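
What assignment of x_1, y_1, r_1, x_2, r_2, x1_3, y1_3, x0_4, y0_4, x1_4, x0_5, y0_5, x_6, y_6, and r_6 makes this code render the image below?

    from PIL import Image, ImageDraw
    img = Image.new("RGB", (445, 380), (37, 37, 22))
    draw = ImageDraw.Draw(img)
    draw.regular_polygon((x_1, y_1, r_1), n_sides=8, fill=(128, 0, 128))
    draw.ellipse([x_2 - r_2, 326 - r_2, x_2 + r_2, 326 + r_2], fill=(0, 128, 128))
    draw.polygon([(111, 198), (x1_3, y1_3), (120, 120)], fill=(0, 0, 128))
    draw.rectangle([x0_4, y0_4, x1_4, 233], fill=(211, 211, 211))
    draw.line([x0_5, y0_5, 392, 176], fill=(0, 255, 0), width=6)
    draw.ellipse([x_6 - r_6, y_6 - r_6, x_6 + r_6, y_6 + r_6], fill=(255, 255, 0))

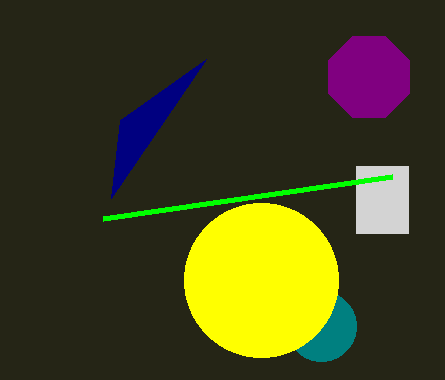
x_1 = 369, y_1 = 77, r_1 = 44, x_2 = 321, r_2 = 35, x1_3 = 206, y1_3 = 59, x0_4 = 356, y0_4 = 166, x1_4 = 408, x0_5 = 103, y0_5 = 218, x_6 = 261, y_6 = 280, r_6 = 77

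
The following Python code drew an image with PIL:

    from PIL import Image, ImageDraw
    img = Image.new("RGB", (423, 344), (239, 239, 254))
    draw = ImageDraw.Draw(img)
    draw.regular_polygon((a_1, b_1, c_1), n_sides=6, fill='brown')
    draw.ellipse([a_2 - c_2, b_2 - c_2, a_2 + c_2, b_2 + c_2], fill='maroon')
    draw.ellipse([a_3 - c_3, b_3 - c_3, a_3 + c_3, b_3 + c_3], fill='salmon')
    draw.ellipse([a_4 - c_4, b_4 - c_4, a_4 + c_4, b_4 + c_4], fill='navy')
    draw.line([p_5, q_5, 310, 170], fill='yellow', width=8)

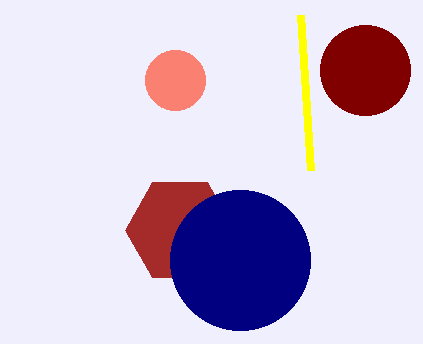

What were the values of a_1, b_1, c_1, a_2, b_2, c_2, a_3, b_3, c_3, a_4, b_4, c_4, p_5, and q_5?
a_1 = 180, b_1 = 230, c_1 = 55, a_2 = 365, b_2 = 70, c_2 = 45, a_3 = 175, b_3 = 80, c_3 = 30, a_4 = 240, b_4 = 260, c_4 = 70, p_5 = 300, q_5 = 15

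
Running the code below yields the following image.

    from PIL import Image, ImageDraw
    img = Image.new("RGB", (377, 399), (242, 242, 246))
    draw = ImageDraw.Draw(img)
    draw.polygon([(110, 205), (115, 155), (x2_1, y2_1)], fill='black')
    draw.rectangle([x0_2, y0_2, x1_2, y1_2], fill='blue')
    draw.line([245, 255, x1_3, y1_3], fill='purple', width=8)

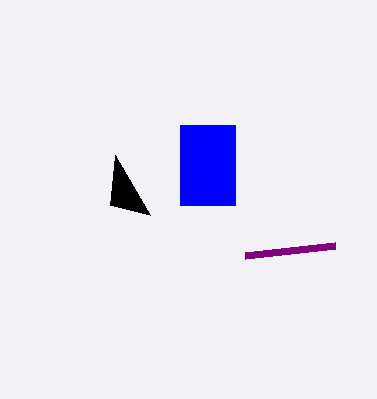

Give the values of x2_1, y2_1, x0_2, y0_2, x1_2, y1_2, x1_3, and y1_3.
x2_1 = 150; y2_1 = 215; x0_2 = 180; y0_2 = 125; x1_2 = 235; y1_2 = 205; x1_3 = 335; y1_3 = 245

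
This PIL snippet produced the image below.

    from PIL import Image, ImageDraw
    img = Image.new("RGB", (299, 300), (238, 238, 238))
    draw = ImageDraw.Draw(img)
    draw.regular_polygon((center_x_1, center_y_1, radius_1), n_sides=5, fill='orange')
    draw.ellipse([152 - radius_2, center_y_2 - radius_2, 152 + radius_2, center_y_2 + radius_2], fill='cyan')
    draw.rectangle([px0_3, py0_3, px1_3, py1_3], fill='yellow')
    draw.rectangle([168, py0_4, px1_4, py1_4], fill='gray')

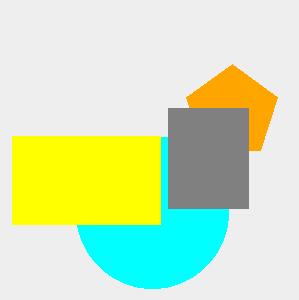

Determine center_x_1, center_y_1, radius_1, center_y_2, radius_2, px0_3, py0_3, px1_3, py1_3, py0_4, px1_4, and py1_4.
center_x_1 = 232; center_y_1 = 112; radius_1 = 48; center_y_2 = 212; radius_2 = 76; px0_3 = 12; py0_3 = 136; px1_3 = 160; py1_3 = 224; py0_4 = 108; px1_4 = 248; py1_4 = 208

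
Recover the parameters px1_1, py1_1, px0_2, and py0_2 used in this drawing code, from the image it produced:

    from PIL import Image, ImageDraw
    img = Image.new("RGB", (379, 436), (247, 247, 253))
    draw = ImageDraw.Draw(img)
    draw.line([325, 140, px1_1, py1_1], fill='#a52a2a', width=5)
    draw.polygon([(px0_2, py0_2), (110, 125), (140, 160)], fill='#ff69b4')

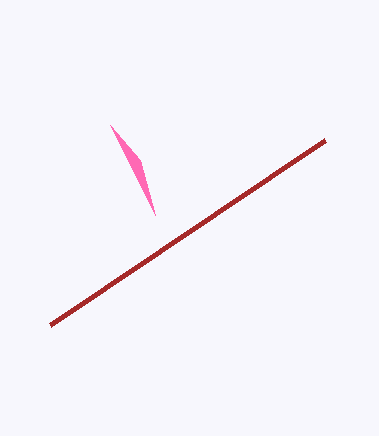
px1_1 = 50; py1_1 = 325; px0_2 = 155; py0_2 = 215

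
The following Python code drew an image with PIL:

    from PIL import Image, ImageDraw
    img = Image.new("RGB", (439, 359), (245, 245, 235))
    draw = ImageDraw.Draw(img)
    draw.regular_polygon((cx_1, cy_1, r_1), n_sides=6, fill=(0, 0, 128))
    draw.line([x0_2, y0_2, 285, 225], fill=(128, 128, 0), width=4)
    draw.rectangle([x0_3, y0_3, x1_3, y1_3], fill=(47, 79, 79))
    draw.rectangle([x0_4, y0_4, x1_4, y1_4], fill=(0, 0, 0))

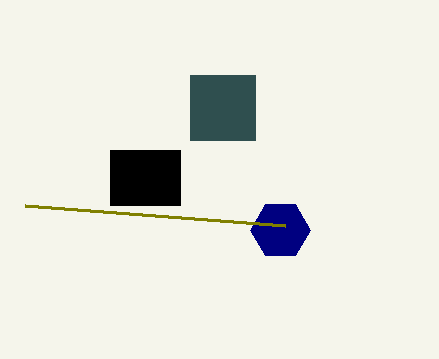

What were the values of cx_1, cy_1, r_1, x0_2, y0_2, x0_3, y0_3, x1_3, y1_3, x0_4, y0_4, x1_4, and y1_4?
cx_1 = 280
cy_1 = 230
r_1 = 30
x0_2 = 25
y0_2 = 205
x0_3 = 190
y0_3 = 75
x1_3 = 255
y1_3 = 140
x0_4 = 110
y0_4 = 150
x1_4 = 180
y1_4 = 205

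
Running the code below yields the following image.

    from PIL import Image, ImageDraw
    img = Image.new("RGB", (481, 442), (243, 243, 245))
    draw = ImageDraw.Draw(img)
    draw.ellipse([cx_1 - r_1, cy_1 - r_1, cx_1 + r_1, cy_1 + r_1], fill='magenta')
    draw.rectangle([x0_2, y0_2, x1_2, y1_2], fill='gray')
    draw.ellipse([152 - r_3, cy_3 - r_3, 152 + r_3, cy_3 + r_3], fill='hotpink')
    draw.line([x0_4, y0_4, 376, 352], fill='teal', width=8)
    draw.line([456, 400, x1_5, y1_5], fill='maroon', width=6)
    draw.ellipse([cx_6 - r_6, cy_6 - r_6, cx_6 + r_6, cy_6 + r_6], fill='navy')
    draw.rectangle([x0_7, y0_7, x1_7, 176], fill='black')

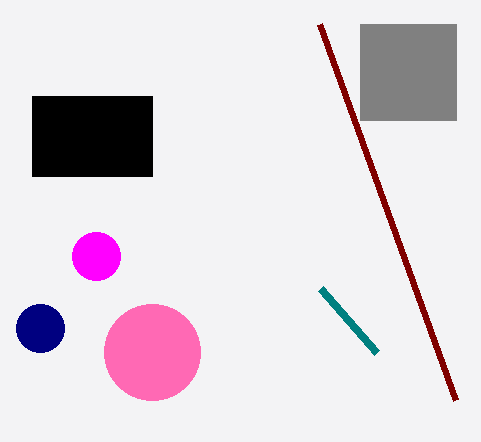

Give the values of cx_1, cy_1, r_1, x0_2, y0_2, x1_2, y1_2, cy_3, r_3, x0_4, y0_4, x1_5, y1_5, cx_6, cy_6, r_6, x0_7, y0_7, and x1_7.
cx_1 = 96; cy_1 = 256; r_1 = 24; x0_2 = 360; y0_2 = 24; x1_2 = 456; y1_2 = 120; cy_3 = 352; r_3 = 48; x0_4 = 320; y0_4 = 288; x1_5 = 320; y1_5 = 24; cx_6 = 40; cy_6 = 328; r_6 = 24; x0_7 = 32; y0_7 = 96; x1_7 = 152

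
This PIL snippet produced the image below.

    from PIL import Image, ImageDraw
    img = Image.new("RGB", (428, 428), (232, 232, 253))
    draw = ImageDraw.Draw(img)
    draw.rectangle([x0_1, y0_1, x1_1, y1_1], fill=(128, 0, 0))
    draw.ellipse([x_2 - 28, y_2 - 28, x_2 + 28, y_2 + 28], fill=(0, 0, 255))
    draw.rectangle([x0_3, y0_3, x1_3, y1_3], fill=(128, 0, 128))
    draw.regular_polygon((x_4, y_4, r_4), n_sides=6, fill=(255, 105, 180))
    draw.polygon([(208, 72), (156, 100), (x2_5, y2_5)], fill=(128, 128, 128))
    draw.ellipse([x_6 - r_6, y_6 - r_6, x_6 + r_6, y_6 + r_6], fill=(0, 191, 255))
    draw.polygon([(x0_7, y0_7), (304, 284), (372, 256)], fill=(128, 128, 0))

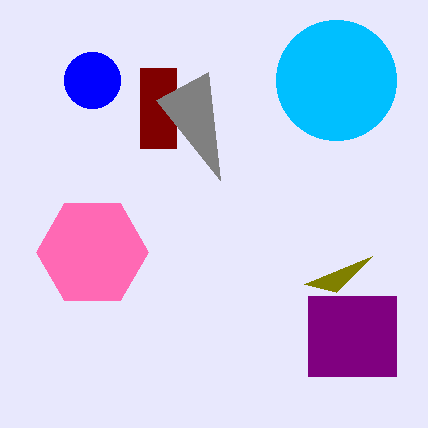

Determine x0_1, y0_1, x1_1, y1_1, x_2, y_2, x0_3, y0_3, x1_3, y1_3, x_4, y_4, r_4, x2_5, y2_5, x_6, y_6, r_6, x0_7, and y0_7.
x0_1 = 140, y0_1 = 68, x1_1 = 176, y1_1 = 148, x_2 = 92, y_2 = 80, x0_3 = 308, y0_3 = 296, x1_3 = 396, y1_3 = 376, x_4 = 92, y_4 = 252, r_4 = 56, x2_5 = 220, y2_5 = 180, x_6 = 336, y_6 = 80, r_6 = 60, x0_7 = 336, y0_7 = 292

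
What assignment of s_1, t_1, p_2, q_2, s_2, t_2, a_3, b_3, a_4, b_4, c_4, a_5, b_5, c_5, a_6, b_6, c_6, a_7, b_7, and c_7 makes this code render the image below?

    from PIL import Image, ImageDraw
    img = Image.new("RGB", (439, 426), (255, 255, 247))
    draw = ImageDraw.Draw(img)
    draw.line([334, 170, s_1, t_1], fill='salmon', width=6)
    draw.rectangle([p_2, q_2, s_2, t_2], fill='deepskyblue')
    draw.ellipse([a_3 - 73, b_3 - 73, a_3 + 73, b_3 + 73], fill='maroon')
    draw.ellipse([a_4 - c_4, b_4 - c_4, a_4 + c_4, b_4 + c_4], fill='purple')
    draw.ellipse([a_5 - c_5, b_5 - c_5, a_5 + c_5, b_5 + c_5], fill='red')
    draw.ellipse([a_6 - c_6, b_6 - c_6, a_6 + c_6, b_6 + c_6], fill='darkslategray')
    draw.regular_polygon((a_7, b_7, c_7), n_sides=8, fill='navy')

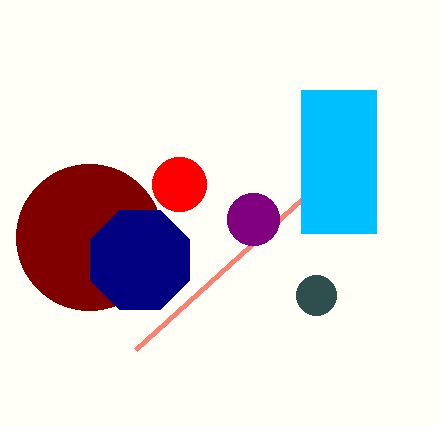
s_1 = 135, t_1 = 350, p_2 = 301, q_2 = 90, s_2 = 376, t_2 = 233, a_3 = 89, b_3 = 237, a_4 = 253, b_4 = 219, c_4 = 26, a_5 = 179, b_5 = 184, c_5 = 27, a_6 = 316, b_6 = 295, c_6 = 20, a_7 = 140, b_7 = 260, c_7 = 54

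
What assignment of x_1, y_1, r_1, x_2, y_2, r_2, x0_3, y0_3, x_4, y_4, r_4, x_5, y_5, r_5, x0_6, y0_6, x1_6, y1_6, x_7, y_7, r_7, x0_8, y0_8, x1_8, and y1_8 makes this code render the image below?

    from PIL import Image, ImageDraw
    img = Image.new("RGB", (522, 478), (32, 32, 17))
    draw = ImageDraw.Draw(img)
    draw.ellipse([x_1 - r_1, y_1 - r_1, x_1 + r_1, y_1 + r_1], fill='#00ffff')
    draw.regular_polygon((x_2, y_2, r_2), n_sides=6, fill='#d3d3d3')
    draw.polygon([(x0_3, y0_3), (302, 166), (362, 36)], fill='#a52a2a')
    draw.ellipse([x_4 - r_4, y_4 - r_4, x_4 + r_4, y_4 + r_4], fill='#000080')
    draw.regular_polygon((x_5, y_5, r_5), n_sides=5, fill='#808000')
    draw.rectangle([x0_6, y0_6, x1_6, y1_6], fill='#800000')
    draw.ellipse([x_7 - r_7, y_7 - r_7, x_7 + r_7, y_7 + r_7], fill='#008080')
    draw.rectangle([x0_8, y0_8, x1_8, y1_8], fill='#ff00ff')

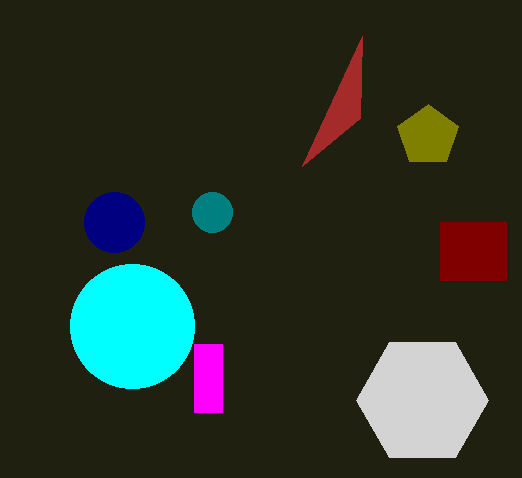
x_1 = 132; y_1 = 326; r_1 = 62; x_2 = 422; y_2 = 400; r_2 = 66; x0_3 = 360; y0_3 = 118; x_4 = 114; y_4 = 222; r_4 = 30; x_5 = 428; y_5 = 136; r_5 = 32; x0_6 = 440; y0_6 = 222; x1_6 = 506; y1_6 = 280; x_7 = 212; y_7 = 212; r_7 = 20; x0_8 = 194; y0_8 = 344; x1_8 = 222; y1_8 = 412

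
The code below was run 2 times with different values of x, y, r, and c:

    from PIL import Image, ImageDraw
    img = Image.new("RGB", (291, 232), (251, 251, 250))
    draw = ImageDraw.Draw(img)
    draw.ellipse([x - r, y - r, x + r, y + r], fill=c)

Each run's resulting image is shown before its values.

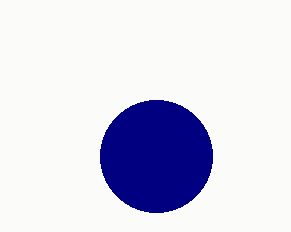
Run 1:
x = 156, y = 156, r = 56, c = 'navy'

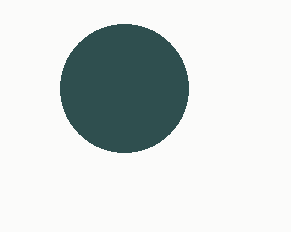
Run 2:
x = 124; y = 88; r = 64; c = 'darkslategray'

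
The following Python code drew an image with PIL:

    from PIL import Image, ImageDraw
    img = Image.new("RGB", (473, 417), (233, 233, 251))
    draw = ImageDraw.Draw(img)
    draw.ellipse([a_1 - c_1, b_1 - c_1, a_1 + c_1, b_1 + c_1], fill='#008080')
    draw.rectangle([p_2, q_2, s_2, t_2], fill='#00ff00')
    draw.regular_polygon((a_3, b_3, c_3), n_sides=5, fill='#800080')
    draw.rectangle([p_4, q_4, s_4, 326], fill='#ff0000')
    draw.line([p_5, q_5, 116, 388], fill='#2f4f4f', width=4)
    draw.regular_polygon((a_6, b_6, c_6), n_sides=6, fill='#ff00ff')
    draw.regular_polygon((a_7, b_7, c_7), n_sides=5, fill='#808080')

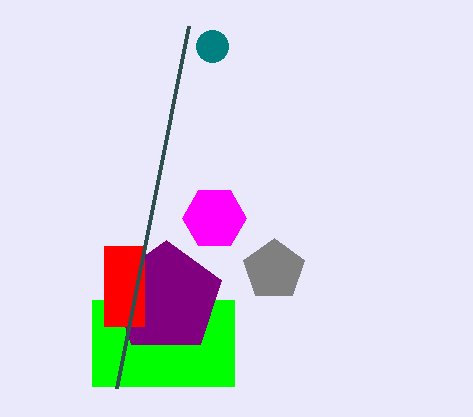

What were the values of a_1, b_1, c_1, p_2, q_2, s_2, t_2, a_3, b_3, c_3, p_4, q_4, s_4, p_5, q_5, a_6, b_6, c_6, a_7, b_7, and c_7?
a_1 = 212, b_1 = 46, c_1 = 16, p_2 = 92, q_2 = 300, s_2 = 234, t_2 = 386, a_3 = 166, b_3 = 298, c_3 = 58, p_4 = 104, q_4 = 246, s_4 = 144, p_5 = 188, q_5 = 26, a_6 = 214, b_6 = 218, c_6 = 32, a_7 = 274, b_7 = 270, c_7 = 32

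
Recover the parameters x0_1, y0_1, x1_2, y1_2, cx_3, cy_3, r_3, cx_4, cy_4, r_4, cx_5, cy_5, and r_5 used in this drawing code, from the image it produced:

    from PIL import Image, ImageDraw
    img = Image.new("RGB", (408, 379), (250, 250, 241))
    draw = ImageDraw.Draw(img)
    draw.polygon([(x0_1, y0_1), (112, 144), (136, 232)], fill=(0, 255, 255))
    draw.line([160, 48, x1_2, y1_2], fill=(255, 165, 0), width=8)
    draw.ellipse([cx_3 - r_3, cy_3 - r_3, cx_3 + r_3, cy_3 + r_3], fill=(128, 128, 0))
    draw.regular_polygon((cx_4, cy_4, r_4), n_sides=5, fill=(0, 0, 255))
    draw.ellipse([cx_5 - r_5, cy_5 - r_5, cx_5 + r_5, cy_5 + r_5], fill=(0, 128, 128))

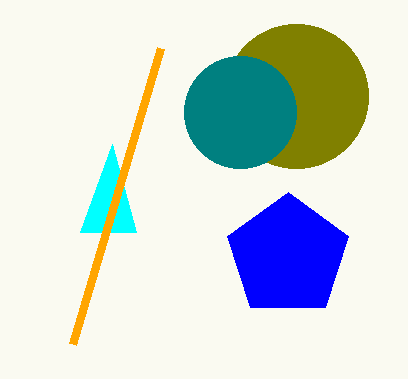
x0_1 = 80; y0_1 = 232; x1_2 = 72; y1_2 = 344; cx_3 = 296; cy_3 = 96; r_3 = 72; cx_4 = 288; cy_4 = 256; r_4 = 64; cx_5 = 240; cy_5 = 112; r_5 = 56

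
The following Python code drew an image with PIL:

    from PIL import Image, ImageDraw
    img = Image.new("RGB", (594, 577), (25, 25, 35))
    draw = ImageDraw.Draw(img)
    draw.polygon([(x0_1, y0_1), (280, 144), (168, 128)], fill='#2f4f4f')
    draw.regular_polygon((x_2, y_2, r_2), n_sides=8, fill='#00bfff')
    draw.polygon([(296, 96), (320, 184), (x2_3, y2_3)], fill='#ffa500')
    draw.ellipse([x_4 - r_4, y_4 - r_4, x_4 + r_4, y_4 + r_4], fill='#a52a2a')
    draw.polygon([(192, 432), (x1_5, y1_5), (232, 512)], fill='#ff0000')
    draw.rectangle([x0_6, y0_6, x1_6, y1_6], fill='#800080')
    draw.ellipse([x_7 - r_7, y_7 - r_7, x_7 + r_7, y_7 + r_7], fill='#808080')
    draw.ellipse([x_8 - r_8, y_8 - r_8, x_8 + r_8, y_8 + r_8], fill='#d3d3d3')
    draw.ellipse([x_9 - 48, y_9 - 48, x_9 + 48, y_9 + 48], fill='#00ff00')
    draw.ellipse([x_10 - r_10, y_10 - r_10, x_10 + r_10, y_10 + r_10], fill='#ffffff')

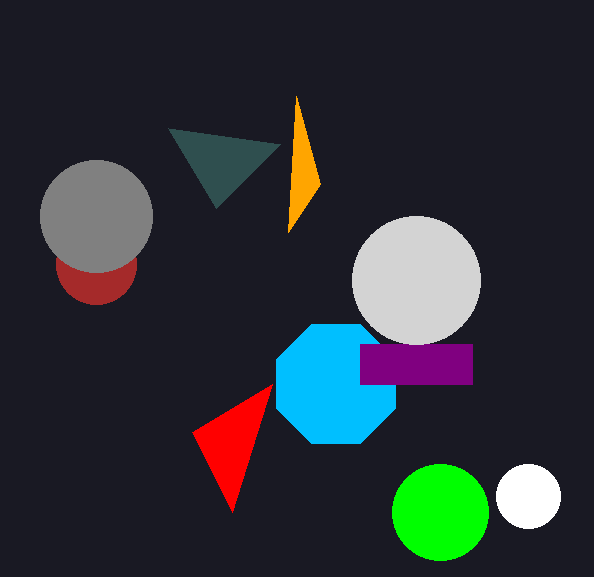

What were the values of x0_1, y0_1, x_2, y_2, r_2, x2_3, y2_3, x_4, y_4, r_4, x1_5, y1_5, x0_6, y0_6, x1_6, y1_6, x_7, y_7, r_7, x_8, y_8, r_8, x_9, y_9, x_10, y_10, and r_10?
x0_1 = 216
y0_1 = 208
x_2 = 336
y_2 = 384
r_2 = 64
x2_3 = 288
y2_3 = 232
x_4 = 96
y_4 = 264
r_4 = 40
x1_5 = 272
y1_5 = 384
x0_6 = 360
y0_6 = 344
x1_6 = 472
y1_6 = 384
x_7 = 96
y_7 = 216
r_7 = 56
x_8 = 416
y_8 = 280
r_8 = 64
x_9 = 440
y_9 = 512
x_10 = 528
y_10 = 496
r_10 = 32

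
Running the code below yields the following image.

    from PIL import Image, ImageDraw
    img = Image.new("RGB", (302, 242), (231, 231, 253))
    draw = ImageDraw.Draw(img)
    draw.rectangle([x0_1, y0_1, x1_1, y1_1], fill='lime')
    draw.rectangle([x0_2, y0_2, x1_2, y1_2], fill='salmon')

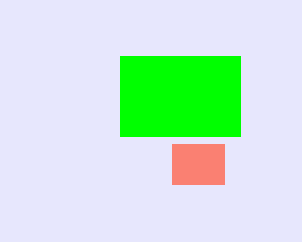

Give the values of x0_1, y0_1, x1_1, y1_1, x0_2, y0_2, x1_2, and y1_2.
x0_1 = 120
y0_1 = 56
x1_1 = 240
y1_1 = 136
x0_2 = 172
y0_2 = 144
x1_2 = 224
y1_2 = 184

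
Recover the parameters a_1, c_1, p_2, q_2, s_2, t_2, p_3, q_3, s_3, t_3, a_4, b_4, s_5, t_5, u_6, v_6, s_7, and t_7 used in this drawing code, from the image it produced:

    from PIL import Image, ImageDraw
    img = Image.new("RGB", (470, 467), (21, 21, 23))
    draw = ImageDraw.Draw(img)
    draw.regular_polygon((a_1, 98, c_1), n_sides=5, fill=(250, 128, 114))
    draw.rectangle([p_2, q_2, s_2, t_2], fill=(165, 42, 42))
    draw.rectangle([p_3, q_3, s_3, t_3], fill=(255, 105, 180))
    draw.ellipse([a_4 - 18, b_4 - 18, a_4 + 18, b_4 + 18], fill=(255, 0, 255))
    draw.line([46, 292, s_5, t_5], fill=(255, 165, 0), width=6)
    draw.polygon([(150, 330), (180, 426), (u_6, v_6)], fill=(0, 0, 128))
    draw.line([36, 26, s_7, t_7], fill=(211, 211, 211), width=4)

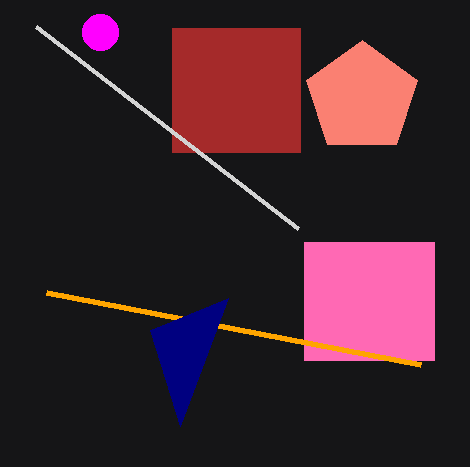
a_1 = 362; c_1 = 58; p_2 = 172; q_2 = 28; s_2 = 300; t_2 = 152; p_3 = 304; q_3 = 242; s_3 = 434; t_3 = 360; a_4 = 100; b_4 = 32; s_5 = 420; t_5 = 364; u_6 = 228; v_6 = 298; s_7 = 298; t_7 = 228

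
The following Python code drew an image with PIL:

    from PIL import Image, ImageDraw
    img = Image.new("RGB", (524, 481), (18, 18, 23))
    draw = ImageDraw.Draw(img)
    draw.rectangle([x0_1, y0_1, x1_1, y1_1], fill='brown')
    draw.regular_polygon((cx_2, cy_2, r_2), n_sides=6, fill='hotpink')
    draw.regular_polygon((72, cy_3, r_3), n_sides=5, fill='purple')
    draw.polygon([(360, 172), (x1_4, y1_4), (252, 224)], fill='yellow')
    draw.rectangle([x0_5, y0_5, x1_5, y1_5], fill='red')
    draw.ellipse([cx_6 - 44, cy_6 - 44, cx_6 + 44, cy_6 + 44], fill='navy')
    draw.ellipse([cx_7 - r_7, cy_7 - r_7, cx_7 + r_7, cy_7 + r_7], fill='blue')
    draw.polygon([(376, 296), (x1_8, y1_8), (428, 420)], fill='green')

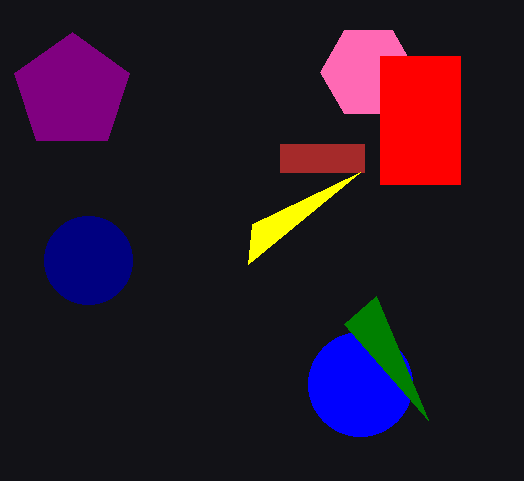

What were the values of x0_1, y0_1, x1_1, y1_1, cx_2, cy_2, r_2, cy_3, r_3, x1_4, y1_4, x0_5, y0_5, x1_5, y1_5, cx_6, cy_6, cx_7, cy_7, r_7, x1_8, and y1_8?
x0_1 = 280
y0_1 = 144
x1_1 = 364
y1_1 = 172
cx_2 = 368
cy_2 = 72
r_2 = 48
cy_3 = 92
r_3 = 60
x1_4 = 248
y1_4 = 264
x0_5 = 380
y0_5 = 56
x1_5 = 460
y1_5 = 184
cx_6 = 88
cy_6 = 260
cx_7 = 360
cy_7 = 384
r_7 = 52
x1_8 = 344
y1_8 = 324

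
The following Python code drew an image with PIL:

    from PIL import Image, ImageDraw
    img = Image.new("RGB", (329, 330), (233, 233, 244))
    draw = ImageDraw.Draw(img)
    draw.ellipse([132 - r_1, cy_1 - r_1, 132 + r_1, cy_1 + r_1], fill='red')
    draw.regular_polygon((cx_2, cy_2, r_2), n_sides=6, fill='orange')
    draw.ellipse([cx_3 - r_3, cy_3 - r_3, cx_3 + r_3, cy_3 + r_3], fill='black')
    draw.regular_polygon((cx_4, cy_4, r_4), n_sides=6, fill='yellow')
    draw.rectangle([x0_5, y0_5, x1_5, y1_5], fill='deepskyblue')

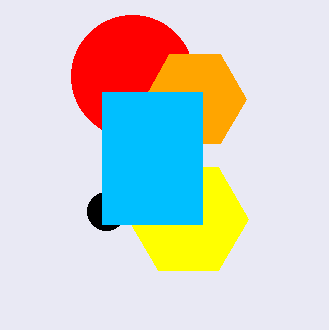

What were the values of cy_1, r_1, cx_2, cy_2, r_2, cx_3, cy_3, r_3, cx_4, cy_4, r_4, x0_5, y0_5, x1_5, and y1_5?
cy_1 = 76, r_1 = 61, cx_2 = 195, cy_2 = 99, r_2 = 51, cx_3 = 106, cy_3 = 211, r_3 = 19, cx_4 = 188, cy_4 = 219, r_4 = 60, x0_5 = 102, y0_5 = 92, x1_5 = 202, y1_5 = 224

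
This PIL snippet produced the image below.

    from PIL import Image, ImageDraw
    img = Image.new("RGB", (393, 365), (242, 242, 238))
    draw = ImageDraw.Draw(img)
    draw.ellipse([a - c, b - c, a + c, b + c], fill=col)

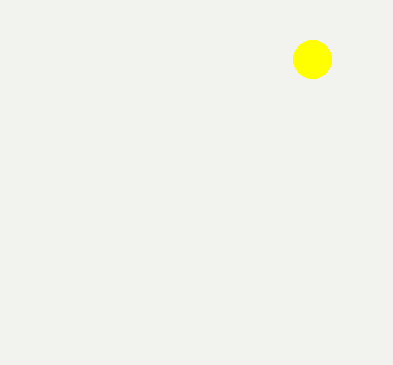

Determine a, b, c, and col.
a = 312, b = 59, c = 19, col = 'yellow'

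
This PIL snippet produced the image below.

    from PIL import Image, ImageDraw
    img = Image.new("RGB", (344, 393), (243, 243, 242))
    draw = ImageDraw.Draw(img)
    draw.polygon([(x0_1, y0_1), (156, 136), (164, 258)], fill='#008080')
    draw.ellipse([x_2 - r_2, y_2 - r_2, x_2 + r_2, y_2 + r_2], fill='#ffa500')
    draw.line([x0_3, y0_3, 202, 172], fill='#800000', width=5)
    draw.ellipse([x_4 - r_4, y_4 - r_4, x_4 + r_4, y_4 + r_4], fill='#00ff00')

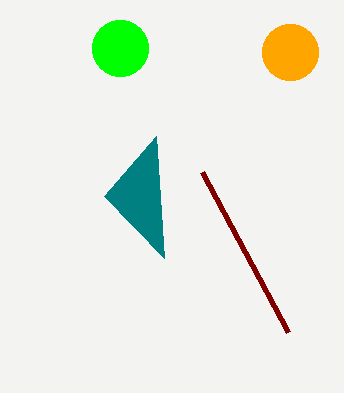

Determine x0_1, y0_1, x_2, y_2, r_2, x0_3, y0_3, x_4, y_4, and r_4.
x0_1 = 104; y0_1 = 196; x_2 = 290; y_2 = 52; r_2 = 28; x0_3 = 288; y0_3 = 332; x_4 = 120; y_4 = 48; r_4 = 28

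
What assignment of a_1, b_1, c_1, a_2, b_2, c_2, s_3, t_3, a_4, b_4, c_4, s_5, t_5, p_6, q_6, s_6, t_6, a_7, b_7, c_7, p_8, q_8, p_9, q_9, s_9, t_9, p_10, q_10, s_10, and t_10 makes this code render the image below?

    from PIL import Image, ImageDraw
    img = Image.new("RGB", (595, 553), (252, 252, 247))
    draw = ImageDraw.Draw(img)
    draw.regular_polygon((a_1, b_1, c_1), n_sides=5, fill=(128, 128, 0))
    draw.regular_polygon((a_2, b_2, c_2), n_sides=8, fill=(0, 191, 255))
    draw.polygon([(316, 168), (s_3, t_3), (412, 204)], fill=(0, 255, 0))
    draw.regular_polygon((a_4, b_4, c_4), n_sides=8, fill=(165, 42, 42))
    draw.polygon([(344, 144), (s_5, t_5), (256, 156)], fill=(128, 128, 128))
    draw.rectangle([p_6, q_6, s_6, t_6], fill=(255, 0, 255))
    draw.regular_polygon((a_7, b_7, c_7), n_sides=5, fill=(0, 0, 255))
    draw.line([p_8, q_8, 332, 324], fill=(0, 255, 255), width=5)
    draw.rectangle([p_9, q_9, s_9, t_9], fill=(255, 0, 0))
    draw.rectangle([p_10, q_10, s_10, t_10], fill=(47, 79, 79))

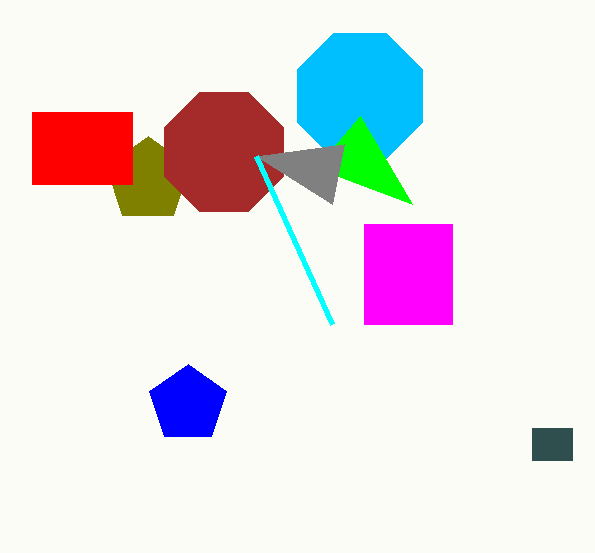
a_1 = 148; b_1 = 180; c_1 = 44; a_2 = 360; b_2 = 96; c_2 = 68; s_3 = 360; t_3 = 116; a_4 = 224; b_4 = 152; c_4 = 64; s_5 = 332; t_5 = 204; p_6 = 364; q_6 = 224; s_6 = 452; t_6 = 324; a_7 = 188; b_7 = 404; c_7 = 40; p_8 = 256; q_8 = 156; p_9 = 32; q_9 = 112; s_9 = 132; t_9 = 184; p_10 = 532; q_10 = 428; s_10 = 572; t_10 = 460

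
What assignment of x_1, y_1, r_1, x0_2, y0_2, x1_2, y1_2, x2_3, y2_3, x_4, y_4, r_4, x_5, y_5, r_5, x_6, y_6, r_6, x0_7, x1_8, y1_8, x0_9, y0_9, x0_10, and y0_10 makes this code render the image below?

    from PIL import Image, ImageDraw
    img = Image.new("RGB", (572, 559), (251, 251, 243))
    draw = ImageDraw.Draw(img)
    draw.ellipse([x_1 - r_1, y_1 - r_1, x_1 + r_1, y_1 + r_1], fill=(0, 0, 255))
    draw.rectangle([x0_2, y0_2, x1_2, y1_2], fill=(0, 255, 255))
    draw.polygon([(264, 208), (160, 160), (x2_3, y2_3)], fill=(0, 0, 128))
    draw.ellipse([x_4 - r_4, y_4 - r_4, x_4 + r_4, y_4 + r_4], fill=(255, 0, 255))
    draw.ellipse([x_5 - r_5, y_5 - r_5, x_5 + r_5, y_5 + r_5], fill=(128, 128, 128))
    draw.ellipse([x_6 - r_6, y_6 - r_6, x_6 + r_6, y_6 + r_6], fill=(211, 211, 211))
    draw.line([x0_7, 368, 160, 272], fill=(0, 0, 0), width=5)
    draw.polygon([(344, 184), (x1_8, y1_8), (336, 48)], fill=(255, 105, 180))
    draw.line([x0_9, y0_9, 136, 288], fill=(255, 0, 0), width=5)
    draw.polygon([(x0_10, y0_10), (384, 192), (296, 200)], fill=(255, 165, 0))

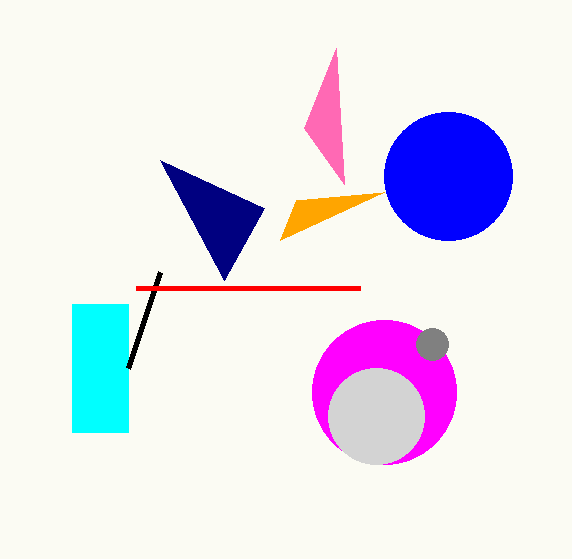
x_1 = 448, y_1 = 176, r_1 = 64, x0_2 = 72, y0_2 = 304, x1_2 = 128, y1_2 = 432, x2_3 = 224, y2_3 = 280, x_4 = 384, y_4 = 392, r_4 = 72, x_5 = 432, y_5 = 344, r_5 = 16, x_6 = 376, y_6 = 416, r_6 = 48, x0_7 = 128, x1_8 = 304, y1_8 = 128, x0_9 = 360, y0_9 = 288, x0_10 = 280, y0_10 = 240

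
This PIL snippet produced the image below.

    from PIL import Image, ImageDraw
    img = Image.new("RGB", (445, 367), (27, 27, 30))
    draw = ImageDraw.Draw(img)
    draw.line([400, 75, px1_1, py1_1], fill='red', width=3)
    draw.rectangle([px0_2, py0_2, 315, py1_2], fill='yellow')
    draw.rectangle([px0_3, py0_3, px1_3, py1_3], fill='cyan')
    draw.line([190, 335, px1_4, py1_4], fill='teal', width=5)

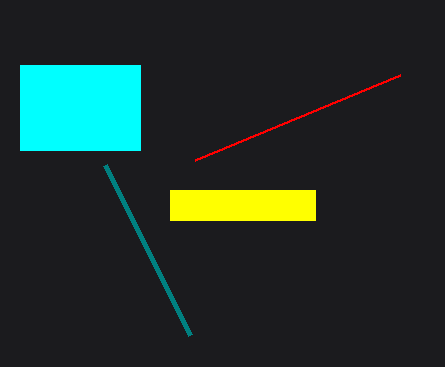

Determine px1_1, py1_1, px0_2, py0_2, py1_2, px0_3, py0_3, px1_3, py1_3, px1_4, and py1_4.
px1_1 = 195, py1_1 = 160, px0_2 = 170, py0_2 = 190, py1_2 = 220, px0_3 = 20, py0_3 = 65, px1_3 = 140, py1_3 = 150, px1_4 = 105, py1_4 = 165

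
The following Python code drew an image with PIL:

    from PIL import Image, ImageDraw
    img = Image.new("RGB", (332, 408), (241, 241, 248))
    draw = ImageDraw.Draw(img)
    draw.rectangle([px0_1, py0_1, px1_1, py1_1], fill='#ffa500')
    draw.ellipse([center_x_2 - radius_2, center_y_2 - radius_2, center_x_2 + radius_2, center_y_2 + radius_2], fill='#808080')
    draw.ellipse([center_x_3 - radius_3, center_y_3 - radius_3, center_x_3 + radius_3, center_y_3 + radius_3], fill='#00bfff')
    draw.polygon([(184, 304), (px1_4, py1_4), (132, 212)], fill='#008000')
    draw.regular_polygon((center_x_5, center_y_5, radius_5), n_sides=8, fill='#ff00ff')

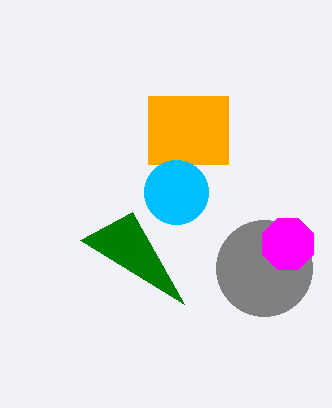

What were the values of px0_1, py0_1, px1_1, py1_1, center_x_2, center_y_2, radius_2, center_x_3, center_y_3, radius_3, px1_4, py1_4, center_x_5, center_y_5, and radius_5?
px0_1 = 148; py0_1 = 96; px1_1 = 228; py1_1 = 164; center_x_2 = 264; center_y_2 = 268; radius_2 = 48; center_x_3 = 176; center_y_3 = 192; radius_3 = 32; px1_4 = 80; py1_4 = 240; center_x_5 = 288; center_y_5 = 244; radius_5 = 28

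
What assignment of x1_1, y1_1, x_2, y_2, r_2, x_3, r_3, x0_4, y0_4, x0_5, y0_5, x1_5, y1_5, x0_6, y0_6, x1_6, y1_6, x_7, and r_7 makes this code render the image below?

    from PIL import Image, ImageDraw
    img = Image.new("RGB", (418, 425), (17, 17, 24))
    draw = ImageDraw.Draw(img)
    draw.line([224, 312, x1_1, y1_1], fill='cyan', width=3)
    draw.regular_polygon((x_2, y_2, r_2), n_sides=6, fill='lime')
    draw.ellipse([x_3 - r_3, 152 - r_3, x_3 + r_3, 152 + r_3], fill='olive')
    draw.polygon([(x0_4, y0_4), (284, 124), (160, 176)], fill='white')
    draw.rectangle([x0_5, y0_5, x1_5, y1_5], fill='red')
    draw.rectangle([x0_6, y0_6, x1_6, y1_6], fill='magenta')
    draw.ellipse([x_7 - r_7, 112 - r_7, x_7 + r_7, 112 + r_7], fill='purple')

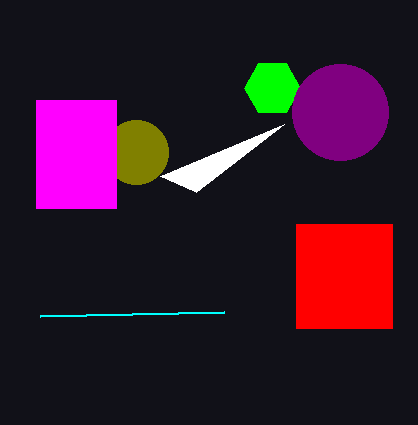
x1_1 = 40
y1_1 = 316
x_2 = 272
y_2 = 88
r_2 = 28
x_3 = 136
r_3 = 32
x0_4 = 196
y0_4 = 192
x0_5 = 296
y0_5 = 224
x1_5 = 392
y1_5 = 328
x0_6 = 36
y0_6 = 100
x1_6 = 116
y1_6 = 208
x_7 = 340
r_7 = 48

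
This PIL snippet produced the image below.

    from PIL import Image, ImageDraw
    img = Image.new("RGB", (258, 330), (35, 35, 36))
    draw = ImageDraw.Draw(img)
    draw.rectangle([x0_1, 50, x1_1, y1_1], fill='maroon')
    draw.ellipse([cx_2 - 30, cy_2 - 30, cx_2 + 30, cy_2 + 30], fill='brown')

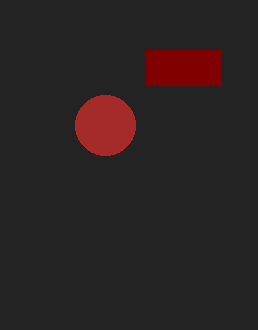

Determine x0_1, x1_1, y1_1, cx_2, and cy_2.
x0_1 = 145, x1_1 = 220, y1_1 = 85, cx_2 = 105, cy_2 = 125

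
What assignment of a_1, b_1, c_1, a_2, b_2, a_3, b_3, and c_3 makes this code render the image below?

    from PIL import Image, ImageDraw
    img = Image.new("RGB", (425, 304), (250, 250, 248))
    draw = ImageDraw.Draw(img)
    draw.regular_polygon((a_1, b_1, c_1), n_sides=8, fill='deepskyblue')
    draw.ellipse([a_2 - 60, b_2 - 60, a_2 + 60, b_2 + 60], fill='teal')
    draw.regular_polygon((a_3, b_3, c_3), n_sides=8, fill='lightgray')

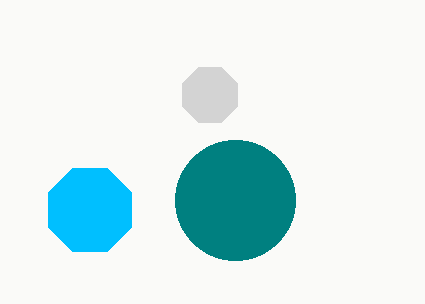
a_1 = 90
b_1 = 210
c_1 = 45
a_2 = 235
b_2 = 200
a_3 = 210
b_3 = 95
c_3 = 30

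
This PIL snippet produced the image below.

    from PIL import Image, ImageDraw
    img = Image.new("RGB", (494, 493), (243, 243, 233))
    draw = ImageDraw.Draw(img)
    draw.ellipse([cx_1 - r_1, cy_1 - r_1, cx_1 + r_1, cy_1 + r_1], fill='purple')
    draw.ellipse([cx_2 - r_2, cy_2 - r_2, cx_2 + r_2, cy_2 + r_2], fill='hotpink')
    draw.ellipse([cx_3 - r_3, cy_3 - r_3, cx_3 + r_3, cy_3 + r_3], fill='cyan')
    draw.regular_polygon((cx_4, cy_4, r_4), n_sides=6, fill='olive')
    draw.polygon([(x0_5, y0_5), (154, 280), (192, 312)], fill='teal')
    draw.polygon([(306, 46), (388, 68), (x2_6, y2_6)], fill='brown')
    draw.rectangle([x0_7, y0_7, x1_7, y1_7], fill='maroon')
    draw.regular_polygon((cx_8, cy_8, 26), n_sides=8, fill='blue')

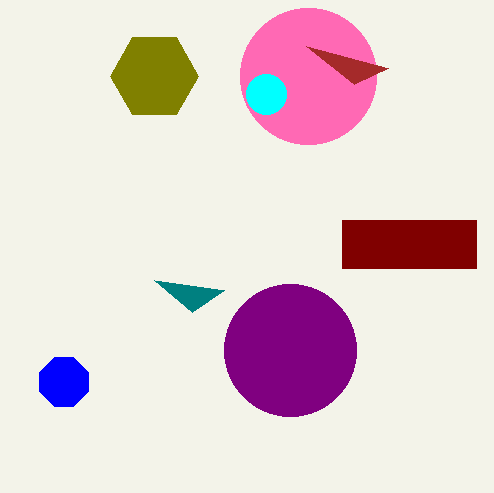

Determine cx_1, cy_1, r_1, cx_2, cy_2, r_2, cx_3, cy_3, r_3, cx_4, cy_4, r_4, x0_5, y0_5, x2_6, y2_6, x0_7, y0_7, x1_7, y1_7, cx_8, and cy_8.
cx_1 = 290, cy_1 = 350, r_1 = 66, cx_2 = 308, cy_2 = 76, r_2 = 68, cx_3 = 266, cy_3 = 94, r_3 = 20, cx_4 = 154, cy_4 = 76, r_4 = 44, x0_5 = 224, y0_5 = 290, x2_6 = 354, y2_6 = 84, x0_7 = 342, y0_7 = 220, x1_7 = 476, y1_7 = 268, cx_8 = 64, cy_8 = 382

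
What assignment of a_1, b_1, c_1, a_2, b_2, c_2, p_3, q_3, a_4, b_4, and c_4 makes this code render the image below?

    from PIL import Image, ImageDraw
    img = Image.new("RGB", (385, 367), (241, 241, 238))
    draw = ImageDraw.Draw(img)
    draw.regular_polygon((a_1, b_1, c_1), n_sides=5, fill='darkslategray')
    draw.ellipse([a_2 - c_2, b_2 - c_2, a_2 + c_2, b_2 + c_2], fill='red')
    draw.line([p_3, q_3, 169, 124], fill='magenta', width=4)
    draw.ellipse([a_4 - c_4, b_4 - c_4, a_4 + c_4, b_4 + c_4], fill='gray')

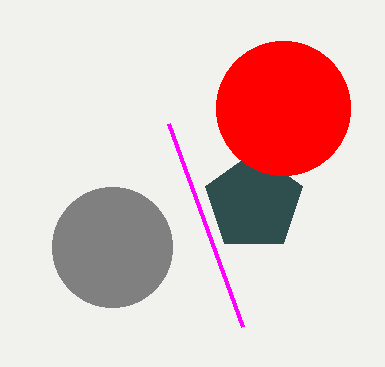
a_1 = 254
b_1 = 202
c_1 = 51
a_2 = 283
b_2 = 108
c_2 = 67
p_3 = 243
q_3 = 327
a_4 = 112
b_4 = 247
c_4 = 60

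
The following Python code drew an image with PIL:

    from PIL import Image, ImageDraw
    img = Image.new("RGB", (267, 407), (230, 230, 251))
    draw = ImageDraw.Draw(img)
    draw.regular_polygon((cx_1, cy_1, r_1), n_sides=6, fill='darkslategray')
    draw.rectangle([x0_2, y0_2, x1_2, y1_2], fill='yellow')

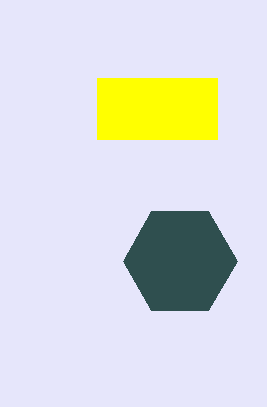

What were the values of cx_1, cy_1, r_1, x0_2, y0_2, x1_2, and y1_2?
cx_1 = 180, cy_1 = 261, r_1 = 57, x0_2 = 97, y0_2 = 78, x1_2 = 217, y1_2 = 139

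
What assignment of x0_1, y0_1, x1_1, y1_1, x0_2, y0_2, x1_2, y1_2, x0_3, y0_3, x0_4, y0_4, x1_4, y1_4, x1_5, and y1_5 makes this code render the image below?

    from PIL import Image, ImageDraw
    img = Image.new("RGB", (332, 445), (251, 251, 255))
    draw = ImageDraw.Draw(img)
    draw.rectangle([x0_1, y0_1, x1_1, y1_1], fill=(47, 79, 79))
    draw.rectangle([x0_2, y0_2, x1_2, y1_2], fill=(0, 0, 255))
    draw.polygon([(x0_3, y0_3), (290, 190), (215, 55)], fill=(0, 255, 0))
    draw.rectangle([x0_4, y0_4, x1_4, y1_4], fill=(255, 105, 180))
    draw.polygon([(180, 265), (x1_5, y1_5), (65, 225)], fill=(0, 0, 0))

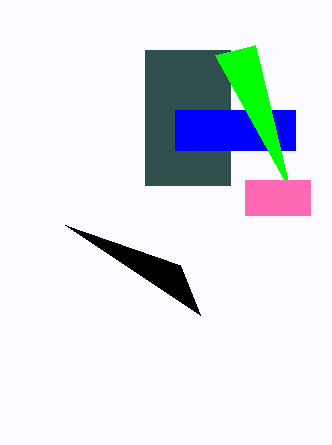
x0_1 = 145, y0_1 = 50, x1_1 = 230, y1_1 = 185, x0_2 = 175, y0_2 = 110, x1_2 = 295, y1_2 = 150, x0_3 = 255, y0_3 = 45, x0_4 = 245, y0_4 = 180, x1_4 = 310, y1_4 = 215, x1_5 = 200, y1_5 = 315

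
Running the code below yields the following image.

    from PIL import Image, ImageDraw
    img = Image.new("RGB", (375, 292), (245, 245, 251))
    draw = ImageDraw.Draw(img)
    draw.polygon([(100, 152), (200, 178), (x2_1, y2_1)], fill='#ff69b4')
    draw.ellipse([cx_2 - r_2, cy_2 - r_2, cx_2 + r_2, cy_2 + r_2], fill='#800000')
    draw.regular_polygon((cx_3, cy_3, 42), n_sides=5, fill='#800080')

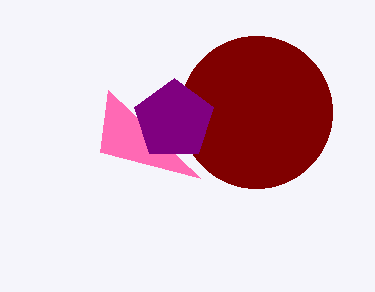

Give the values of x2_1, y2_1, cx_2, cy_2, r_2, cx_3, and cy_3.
x2_1 = 108, y2_1 = 90, cx_2 = 256, cy_2 = 112, r_2 = 76, cx_3 = 174, cy_3 = 120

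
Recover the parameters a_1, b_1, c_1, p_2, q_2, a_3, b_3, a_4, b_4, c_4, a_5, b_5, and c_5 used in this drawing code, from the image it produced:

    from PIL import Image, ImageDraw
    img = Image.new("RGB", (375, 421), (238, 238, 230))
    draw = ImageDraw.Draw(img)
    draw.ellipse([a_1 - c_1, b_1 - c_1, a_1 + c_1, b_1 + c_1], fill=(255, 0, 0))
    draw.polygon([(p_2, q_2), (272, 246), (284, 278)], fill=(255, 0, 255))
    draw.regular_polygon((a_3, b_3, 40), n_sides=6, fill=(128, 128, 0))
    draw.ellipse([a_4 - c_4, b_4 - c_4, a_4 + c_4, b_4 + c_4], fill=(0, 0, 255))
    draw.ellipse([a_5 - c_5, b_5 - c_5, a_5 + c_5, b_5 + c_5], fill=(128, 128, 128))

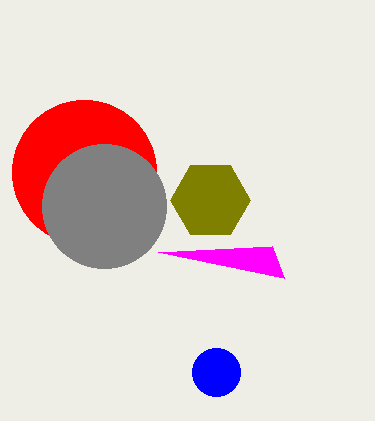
a_1 = 84; b_1 = 172; c_1 = 72; p_2 = 158; q_2 = 252; a_3 = 210; b_3 = 200; a_4 = 216; b_4 = 372; c_4 = 24; a_5 = 104; b_5 = 206; c_5 = 62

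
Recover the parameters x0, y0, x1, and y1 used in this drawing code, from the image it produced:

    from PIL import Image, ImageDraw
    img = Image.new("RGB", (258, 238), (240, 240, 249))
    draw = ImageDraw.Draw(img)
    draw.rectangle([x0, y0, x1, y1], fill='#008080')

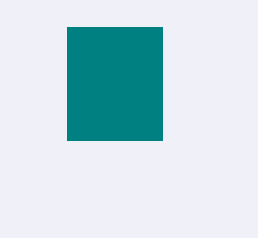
x0 = 67
y0 = 27
x1 = 162
y1 = 140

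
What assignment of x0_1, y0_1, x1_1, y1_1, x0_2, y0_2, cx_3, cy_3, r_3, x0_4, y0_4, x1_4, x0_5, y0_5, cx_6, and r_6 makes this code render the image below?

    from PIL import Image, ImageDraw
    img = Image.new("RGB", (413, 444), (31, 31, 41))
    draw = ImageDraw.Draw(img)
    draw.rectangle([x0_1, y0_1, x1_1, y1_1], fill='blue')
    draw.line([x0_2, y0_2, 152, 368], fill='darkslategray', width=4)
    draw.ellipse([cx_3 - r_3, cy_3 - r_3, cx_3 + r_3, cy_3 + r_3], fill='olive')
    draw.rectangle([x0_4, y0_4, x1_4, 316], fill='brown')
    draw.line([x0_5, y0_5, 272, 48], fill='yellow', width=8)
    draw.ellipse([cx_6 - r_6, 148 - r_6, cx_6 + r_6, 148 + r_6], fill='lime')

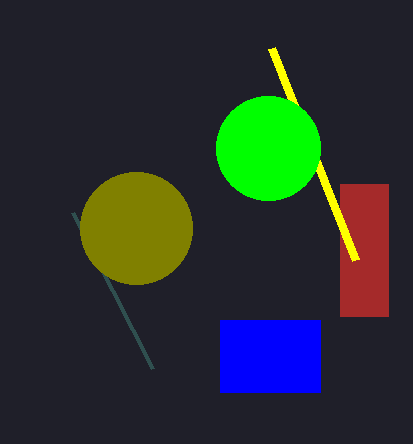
x0_1 = 220, y0_1 = 320, x1_1 = 320, y1_1 = 392, x0_2 = 72, y0_2 = 212, cx_3 = 136, cy_3 = 228, r_3 = 56, x0_4 = 340, y0_4 = 184, x1_4 = 388, x0_5 = 356, y0_5 = 260, cx_6 = 268, r_6 = 52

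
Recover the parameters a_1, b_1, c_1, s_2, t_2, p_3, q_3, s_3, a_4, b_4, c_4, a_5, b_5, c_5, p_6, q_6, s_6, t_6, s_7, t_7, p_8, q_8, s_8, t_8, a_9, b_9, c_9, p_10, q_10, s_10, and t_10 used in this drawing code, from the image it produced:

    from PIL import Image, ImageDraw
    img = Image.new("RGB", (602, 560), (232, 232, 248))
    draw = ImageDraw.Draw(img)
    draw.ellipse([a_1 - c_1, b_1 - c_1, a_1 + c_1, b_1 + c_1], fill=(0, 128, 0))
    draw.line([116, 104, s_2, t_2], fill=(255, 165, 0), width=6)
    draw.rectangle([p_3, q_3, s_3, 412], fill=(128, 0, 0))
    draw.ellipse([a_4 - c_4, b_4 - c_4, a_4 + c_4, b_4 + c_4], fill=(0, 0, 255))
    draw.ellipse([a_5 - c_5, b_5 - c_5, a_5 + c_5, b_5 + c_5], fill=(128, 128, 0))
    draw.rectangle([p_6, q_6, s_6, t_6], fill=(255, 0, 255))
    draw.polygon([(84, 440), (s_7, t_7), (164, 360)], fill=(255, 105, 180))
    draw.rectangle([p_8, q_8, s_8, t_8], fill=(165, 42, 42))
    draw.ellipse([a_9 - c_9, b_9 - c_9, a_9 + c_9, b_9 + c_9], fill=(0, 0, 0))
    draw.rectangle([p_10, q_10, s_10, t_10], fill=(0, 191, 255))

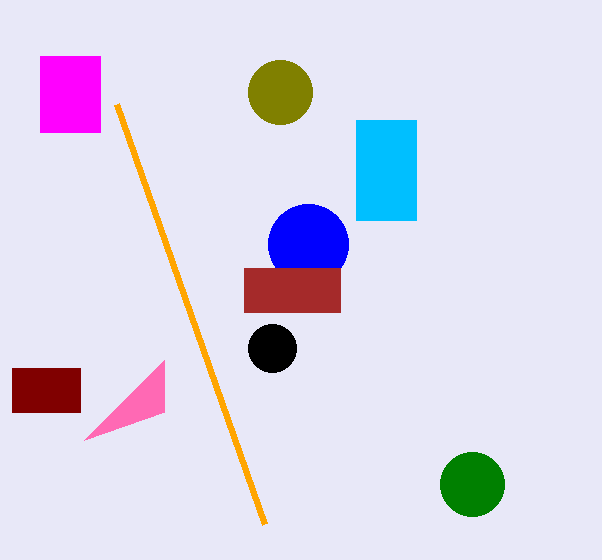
a_1 = 472, b_1 = 484, c_1 = 32, s_2 = 264, t_2 = 524, p_3 = 12, q_3 = 368, s_3 = 80, a_4 = 308, b_4 = 244, c_4 = 40, a_5 = 280, b_5 = 92, c_5 = 32, p_6 = 40, q_6 = 56, s_6 = 100, t_6 = 132, s_7 = 164, t_7 = 412, p_8 = 244, q_8 = 268, s_8 = 340, t_8 = 312, a_9 = 272, b_9 = 348, c_9 = 24, p_10 = 356, q_10 = 120, s_10 = 416, t_10 = 220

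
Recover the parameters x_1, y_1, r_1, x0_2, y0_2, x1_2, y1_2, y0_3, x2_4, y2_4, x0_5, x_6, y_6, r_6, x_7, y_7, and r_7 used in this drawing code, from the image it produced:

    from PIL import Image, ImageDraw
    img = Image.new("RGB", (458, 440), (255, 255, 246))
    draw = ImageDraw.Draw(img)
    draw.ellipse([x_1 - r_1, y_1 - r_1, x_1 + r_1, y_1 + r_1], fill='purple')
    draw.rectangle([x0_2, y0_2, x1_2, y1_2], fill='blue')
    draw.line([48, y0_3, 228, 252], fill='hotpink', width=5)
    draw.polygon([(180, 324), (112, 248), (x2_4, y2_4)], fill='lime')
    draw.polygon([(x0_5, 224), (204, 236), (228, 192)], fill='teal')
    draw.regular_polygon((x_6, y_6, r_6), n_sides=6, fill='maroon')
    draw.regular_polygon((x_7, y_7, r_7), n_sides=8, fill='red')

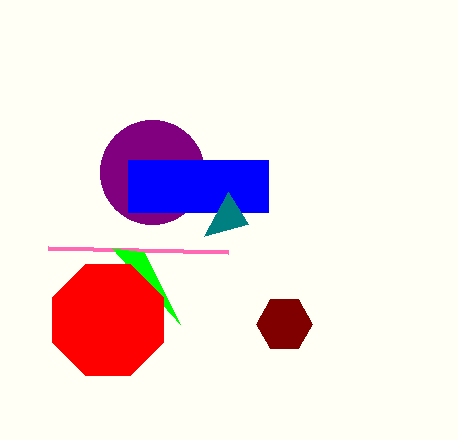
x_1 = 152, y_1 = 172, r_1 = 52, x0_2 = 128, y0_2 = 160, x1_2 = 268, y1_2 = 212, y0_3 = 248, x2_4 = 144, y2_4 = 252, x0_5 = 248, x_6 = 284, y_6 = 324, r_6 = 28, x_7 = 108, y_7 = 320, r_7 = 60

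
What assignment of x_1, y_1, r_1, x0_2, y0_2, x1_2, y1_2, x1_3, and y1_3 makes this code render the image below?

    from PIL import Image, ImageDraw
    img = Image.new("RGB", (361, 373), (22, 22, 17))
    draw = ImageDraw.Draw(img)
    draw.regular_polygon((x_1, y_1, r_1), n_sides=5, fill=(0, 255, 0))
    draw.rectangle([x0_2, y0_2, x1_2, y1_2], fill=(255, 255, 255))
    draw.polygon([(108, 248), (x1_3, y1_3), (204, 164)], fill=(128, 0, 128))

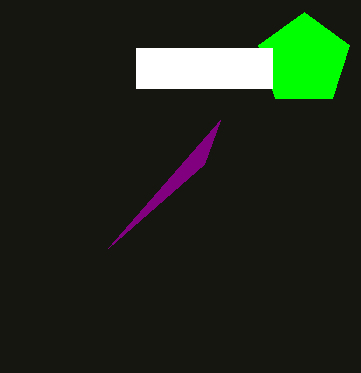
x_1 = 304; y_1 = 60; r_1 = 48; x0_2 = 136; y0_2 = 48; x1_2 = 272; y1_2 = 88; x1_3 = 220; y1_3 = 120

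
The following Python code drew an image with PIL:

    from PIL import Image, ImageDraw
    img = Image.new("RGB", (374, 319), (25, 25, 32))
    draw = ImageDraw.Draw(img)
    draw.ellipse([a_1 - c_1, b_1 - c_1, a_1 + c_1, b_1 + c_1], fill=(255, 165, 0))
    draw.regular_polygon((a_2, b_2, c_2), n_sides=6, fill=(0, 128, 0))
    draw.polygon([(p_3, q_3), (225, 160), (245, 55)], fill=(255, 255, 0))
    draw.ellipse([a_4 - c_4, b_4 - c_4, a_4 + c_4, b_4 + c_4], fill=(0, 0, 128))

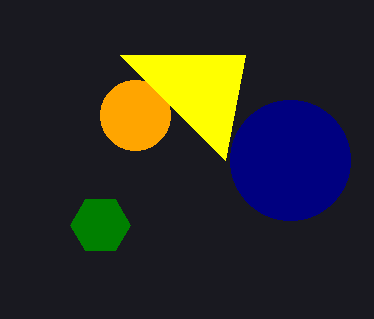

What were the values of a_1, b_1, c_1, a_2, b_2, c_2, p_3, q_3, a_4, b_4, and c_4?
a_1 = 135; b_1 = 115; c_1 = 35; a_2 = 100; b_2 = 225; c_2 = 30; p_3 = 120; q_3 = 55; a_4 = 290; b_4 = 160; c_4 = 60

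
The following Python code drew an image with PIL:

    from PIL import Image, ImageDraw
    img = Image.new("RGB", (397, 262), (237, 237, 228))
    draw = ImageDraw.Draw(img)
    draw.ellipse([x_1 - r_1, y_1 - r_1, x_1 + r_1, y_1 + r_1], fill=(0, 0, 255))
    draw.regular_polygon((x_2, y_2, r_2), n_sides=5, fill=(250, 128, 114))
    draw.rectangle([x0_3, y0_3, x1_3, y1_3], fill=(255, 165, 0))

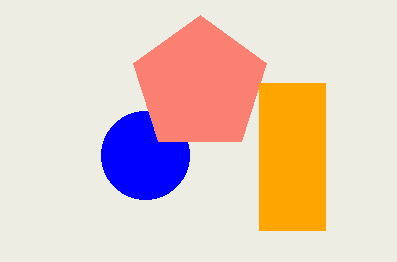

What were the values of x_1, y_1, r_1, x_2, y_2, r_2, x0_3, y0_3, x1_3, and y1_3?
x_1 = 145
y_1 = 155
r_1 = 44
x_2 = 200
y_2 = 85
r_2 = 70
x0_3 = 259
y0_3 = 83
x1_3 = 325
y1_3 = 230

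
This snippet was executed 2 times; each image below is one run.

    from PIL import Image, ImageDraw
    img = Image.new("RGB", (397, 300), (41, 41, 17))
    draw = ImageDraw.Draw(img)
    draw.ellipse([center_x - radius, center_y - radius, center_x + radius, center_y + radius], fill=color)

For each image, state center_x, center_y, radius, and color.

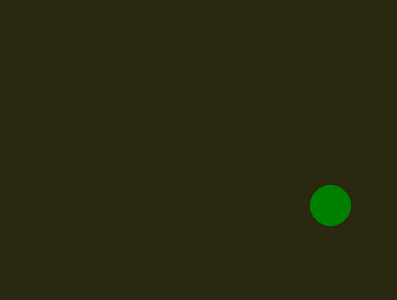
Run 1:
center_x = 330, center_y = 205, radius = 20, color = 'green'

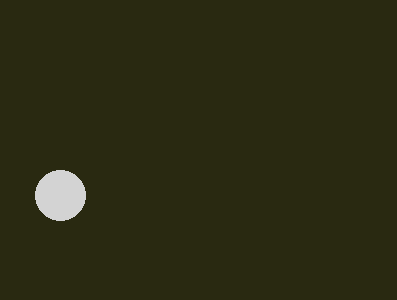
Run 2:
center_x = 60, center_y = 195, radius = 25, color = 'lightgray'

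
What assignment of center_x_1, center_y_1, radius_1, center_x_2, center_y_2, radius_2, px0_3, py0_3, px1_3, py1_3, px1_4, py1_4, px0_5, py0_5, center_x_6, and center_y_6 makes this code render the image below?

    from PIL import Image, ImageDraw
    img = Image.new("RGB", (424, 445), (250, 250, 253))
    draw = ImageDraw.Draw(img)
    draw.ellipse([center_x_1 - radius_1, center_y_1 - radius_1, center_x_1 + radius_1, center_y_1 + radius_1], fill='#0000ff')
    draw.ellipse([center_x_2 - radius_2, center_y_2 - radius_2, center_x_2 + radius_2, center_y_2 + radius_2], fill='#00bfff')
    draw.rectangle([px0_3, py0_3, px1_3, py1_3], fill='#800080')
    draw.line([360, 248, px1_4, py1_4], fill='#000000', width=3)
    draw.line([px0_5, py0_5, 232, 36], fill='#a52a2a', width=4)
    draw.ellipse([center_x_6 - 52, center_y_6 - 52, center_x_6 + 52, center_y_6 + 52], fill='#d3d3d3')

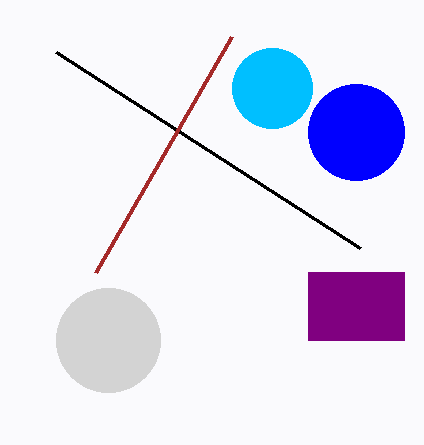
center_x_1 = 356, center_y_1 = 132, radius_1 = 48, center_x_2 = 272, center_y_2 = 88, radius_2 = 40, px0_3 = 308, py0_3 = 272, px1_3 = 404, py1_3 = 340, px1_4 = 56, py1_4 = 52, px0_5 = 96, py0_5 = 272, center_x_6 = 108, center_y_6 = 340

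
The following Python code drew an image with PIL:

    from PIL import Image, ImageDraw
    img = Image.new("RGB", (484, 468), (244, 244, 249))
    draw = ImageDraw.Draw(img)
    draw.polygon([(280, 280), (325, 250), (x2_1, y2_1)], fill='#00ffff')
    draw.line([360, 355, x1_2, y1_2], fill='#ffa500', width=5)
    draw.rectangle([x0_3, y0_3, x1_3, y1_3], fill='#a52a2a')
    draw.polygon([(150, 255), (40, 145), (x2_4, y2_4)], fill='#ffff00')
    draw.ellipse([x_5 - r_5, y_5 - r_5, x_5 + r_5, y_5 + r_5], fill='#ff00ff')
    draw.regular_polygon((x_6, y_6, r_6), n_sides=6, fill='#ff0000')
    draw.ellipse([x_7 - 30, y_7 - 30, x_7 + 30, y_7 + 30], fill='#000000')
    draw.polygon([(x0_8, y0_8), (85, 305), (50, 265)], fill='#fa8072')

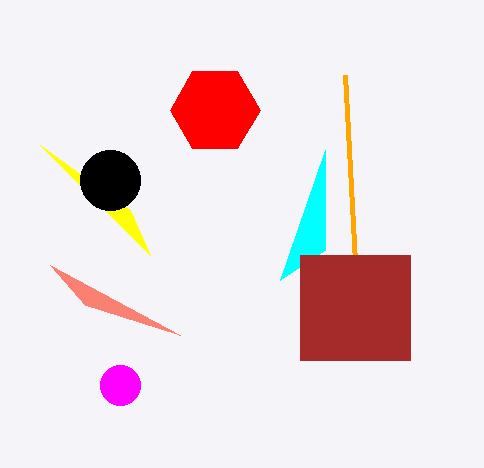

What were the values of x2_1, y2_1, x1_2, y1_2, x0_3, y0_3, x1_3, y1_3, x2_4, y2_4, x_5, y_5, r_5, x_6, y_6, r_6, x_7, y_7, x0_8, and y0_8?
x2_1 = 325; y2_1 = 150; x1_2 = 345; y1_2 = 75; x0_3 = 300; y0_3 = 255; x1_3 = 410; y1_3 = 360; x2_4 = 130; y2_4 = 210; x_5 = 120; y_5 = 385; r_5 = 20; x_6 = 215; y_6 = 110; r_6 = 45; x_7 = 110; y_7 = 180; x0_8 = 180; y0_8 = 335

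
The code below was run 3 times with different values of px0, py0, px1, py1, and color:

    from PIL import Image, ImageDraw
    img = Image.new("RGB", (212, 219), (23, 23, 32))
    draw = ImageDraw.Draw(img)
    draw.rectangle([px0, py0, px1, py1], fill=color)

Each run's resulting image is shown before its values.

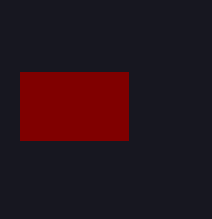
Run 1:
px0 = 20, py0 = 72, px1 = 128, py1 = 140, color = 'maroon'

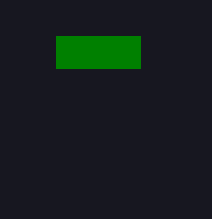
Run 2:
px0 = 56; py0 = 36; px1 = 140; py1 = 68; color = 'green'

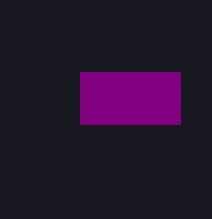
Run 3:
px0 = 80
py0 = 72
px1 = 180
py1 = 124
color = 'purple'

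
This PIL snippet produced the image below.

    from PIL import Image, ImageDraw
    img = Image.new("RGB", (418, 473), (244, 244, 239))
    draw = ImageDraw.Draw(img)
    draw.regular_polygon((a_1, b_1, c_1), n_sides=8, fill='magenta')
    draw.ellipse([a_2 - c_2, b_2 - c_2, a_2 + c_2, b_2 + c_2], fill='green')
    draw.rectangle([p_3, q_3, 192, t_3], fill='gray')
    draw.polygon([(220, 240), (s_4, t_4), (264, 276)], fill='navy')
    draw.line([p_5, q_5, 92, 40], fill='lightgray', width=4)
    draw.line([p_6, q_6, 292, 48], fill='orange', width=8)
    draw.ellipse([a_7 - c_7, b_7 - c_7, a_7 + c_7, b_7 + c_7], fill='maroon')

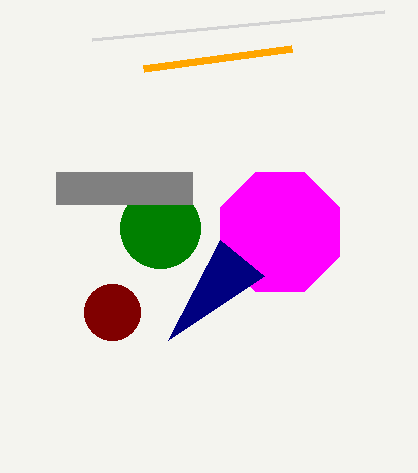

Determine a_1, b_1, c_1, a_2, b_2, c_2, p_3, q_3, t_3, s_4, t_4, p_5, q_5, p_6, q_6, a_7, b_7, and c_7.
a_1 = 280, b_1 = 232, c_1 = 64, a_2 = 160, b_2 = 228, c_2 = 40, p_3 = 56, q_3 = 172, t_3 = 204, s_4 = 168, t_4 = 340, p_5 = 384, q_5 = 12, p_6 = 144, q_6 = 68, a_7 = 112, b_7 = 312, c_7 = 28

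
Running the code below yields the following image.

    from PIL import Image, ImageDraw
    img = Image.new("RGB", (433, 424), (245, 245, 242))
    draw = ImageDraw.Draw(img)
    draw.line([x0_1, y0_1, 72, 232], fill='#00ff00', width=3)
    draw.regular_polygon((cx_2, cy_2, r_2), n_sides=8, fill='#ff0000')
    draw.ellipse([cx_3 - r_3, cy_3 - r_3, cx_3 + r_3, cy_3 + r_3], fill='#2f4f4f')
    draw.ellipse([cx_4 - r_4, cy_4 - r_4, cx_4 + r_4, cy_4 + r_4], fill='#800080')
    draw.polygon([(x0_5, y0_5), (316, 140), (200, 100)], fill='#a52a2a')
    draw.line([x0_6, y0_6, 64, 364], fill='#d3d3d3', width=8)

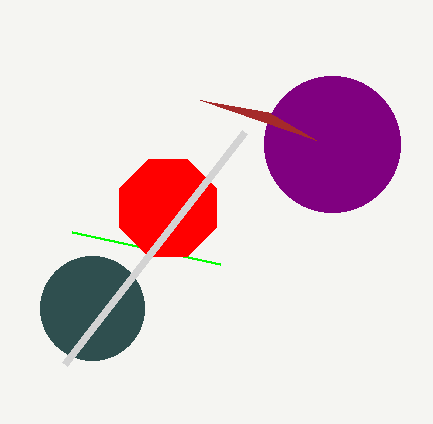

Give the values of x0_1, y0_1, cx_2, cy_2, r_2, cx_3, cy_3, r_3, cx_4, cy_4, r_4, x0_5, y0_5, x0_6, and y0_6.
x0_1 = 220; y0_1 = 264; cx_2 = 168; cy_2 = 208; r_2 = 52; cx_3 = 92; cy_3 = 308; r_3 = 52; cx_4 = 332; cy_4 = 144; r_4 = 68; x0_5 = 268; y0_5 = 112; x0_6 = 244; y0_6 = 132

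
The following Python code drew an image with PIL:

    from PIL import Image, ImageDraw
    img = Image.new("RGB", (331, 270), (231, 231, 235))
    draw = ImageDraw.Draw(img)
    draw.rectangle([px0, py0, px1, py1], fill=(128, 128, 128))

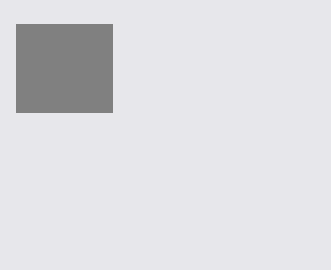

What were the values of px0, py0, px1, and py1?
px0 = 16; py0 = 24; px1 = 112; py1 = 112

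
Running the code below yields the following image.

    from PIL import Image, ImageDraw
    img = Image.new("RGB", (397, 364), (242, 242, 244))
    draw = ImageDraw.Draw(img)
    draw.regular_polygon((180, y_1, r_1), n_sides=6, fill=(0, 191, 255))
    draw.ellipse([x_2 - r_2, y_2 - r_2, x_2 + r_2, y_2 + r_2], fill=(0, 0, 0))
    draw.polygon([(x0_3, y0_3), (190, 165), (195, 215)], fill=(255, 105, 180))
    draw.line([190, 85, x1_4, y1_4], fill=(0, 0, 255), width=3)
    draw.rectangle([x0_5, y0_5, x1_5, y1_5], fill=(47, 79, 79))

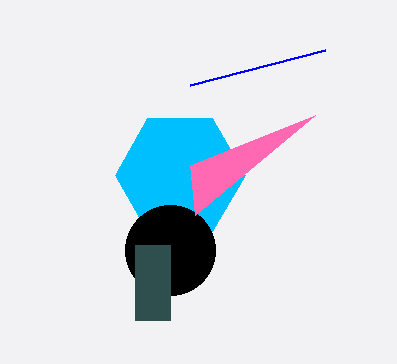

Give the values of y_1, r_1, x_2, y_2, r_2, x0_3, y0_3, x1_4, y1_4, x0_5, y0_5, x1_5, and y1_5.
y_1 = 175; r_1 = 65; x_2 = 170; y_2 = 250; r_2 = 45; x0_3 = 315; y0_3 = 115; x1_4 = 325; y1_4 = 50; x0_5 = 135; y0_5 = 245; x1_5 = 170; y1_5 = 320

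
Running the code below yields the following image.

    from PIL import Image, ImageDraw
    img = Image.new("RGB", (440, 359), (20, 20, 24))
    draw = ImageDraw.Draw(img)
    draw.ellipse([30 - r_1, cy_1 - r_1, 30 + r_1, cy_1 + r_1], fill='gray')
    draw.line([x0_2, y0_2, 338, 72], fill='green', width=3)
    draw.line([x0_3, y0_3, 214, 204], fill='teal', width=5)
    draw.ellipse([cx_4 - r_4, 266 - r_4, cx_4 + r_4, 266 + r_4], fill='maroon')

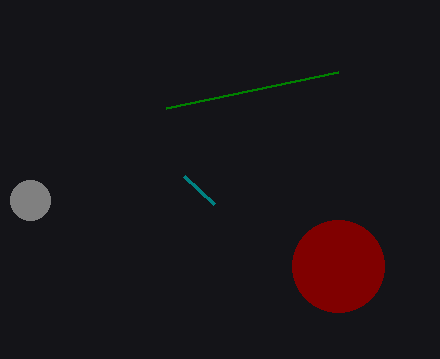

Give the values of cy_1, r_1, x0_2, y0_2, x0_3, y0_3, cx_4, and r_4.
cy_1 = 200, r_1 = 20, x0_2 = 166, y0_2 = 108, x0_3 = 184, y0_3 = 176, cx_4 = 338, r_4 = 46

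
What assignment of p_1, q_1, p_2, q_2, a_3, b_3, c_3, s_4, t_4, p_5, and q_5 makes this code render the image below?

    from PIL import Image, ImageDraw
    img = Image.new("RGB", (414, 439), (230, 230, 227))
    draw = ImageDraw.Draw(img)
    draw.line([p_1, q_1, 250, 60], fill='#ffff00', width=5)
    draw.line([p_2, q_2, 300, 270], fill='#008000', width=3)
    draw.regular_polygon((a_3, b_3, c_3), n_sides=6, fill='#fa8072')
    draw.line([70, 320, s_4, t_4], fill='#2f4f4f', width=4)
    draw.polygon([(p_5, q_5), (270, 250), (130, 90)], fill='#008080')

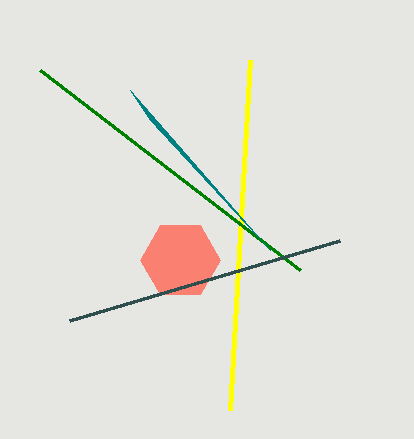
p_1 = 230; q_1 = 410; p_2 = 40; q_2 = 70; a_3 = 180; b_3 = 260; c_3 = 40; s_4 = 340; t_4 = 240; p_5 = 150; q_5 = 120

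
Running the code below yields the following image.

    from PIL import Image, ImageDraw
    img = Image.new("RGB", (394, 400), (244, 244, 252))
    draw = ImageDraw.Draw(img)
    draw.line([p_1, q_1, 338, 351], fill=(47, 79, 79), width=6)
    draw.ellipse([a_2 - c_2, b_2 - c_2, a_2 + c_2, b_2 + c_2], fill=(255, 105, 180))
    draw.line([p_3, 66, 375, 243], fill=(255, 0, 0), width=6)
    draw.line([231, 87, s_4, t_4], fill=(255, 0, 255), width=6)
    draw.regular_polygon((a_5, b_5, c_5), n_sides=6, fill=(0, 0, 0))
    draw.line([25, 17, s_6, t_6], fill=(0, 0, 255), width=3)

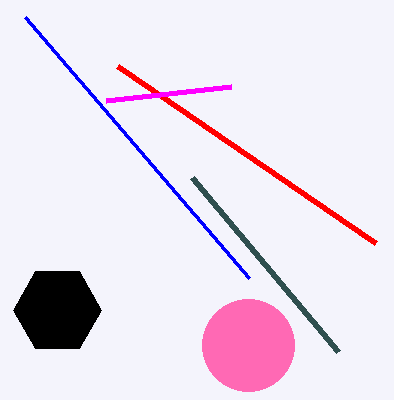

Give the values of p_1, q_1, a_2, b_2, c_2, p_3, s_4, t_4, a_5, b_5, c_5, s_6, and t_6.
p_1 = 192; q_1 = 177; a_2 = 248; b_2 = 345; c_2 = 46; p_3 = 117; s_4 = 106; t_4 = 101; a_5 = 57; b_5 = 310; c_5 = 44; s_6 = 249; t_6 = 278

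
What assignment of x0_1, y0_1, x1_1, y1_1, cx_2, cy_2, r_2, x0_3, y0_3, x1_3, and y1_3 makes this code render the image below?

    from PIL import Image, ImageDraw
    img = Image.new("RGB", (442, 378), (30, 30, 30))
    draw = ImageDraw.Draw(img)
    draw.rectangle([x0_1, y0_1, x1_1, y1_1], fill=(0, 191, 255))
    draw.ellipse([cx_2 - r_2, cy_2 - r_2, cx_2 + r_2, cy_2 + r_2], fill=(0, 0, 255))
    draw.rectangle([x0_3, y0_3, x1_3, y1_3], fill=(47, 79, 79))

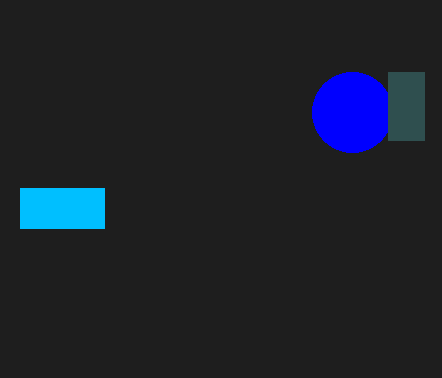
x0_1 = 20; y0_1 = 188; x1_1 = 104; y1_1 = 228; cx_2 = 352; cy_2 = 112; r_2 = 40; x0_3 = 388; y0_3 = 72; x1_3 = 424; y1_3 = 140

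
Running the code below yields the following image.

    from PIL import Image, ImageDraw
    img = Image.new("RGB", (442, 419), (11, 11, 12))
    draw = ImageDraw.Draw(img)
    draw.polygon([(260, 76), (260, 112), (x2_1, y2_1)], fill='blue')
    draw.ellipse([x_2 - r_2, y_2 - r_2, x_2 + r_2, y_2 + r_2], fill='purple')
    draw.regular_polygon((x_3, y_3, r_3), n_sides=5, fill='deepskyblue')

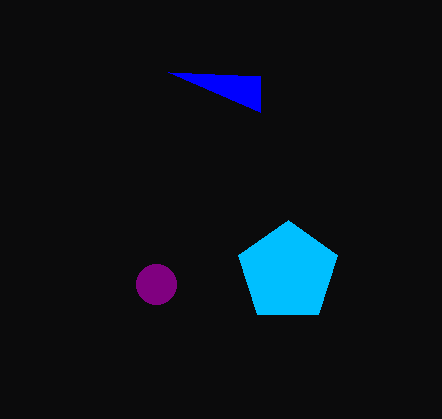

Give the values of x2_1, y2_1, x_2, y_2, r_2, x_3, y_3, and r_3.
x2_1 = 168, y2_1 = 72, x_2 = 156, y_2 = 284, r_2 = 20, x_3 = 288, y_3 = 272, r_3 = 52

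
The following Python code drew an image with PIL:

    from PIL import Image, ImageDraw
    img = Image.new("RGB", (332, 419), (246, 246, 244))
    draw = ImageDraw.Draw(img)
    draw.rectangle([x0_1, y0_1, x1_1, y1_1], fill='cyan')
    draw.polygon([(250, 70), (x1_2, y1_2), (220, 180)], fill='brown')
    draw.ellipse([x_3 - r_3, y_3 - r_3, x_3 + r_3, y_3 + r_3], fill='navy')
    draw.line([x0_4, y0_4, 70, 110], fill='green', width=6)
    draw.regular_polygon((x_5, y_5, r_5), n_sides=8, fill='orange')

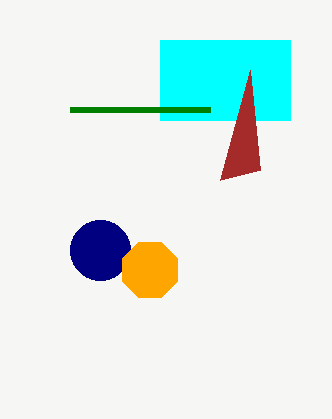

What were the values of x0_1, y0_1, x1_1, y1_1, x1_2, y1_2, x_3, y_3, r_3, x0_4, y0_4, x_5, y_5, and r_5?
x0_1 = 160
y0_1 = 40
x1_1 = 290
y1_1 = 120
x1_2 = 260
y1_2 = 170
x_3 = 100
y_3 = 250
r_3 = 30
x0_4 = 210
y0_4 = 110
x_5 = 150
y_5 = 270
r_5 = 30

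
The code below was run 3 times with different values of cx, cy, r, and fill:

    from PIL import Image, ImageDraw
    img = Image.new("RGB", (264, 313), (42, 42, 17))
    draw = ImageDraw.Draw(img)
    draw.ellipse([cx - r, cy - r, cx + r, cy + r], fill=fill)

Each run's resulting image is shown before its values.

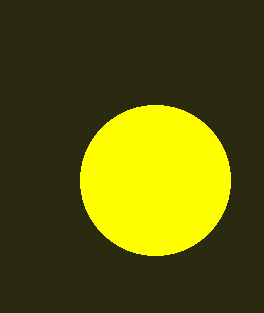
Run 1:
cx = 155, cy = 180, r = 75, fill = 'yellow'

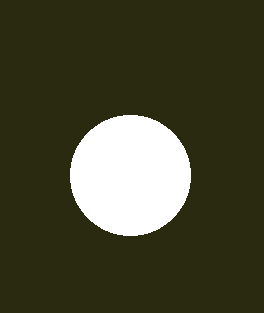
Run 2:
cx = 130, cy = 175, r = 60, fill = 'white'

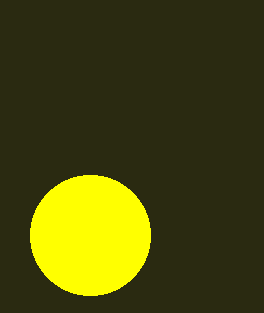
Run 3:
cx = 90, cy = 235, r = 60, fill = 'yellow'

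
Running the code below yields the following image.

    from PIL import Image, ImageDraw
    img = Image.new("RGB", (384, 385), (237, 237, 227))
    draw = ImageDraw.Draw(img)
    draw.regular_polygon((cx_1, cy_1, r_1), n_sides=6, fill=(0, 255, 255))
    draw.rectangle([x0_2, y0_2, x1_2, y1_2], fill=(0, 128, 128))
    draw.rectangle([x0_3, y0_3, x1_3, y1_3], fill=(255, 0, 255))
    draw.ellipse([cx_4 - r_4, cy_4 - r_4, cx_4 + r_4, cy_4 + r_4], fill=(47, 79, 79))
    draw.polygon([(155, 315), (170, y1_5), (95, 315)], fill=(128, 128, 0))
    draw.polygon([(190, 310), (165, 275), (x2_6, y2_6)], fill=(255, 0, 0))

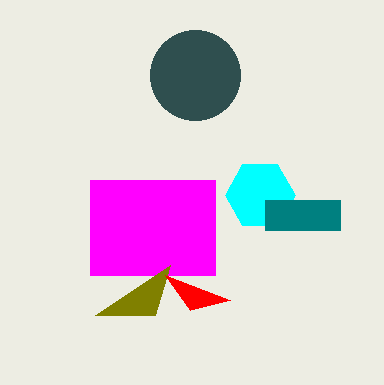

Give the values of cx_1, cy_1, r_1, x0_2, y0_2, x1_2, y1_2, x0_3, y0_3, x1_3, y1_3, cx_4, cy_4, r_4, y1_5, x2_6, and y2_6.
cx_1 = 260, cy_1 = 195, r_1 = 35, x0_2 = 265, y0_2 = 200, x1_2 = 340, y1_2 = 230, x0_3 = 90, y0_3 = 180, x1_3 = 215, y1_3 = 275, cx_4 = 195, cy_4 = 75, r_4 = 45, y1_5 = 265, x2_6 = 230, y2_6 = 300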